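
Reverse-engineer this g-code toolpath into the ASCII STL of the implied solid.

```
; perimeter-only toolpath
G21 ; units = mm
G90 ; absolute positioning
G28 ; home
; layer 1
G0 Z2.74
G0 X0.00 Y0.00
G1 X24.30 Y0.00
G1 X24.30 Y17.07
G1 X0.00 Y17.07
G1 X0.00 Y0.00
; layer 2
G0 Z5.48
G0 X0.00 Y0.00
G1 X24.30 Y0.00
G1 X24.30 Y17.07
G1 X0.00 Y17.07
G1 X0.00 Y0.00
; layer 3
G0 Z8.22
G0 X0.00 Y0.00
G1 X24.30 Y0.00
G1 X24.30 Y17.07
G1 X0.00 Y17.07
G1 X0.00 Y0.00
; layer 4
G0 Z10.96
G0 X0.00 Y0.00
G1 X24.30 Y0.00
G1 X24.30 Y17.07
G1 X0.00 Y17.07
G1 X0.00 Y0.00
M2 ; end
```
solid part
  facet normal 0.0000 0.0000 -1.0000
    outer loop
      vertex 24.30 17.07 0.00
      vertex 24.30 0.00 0.00
      vertex 0.00 0.00 0.00
    endloop
  endfacet
  facet normal 0.0000 0.0000 -1.0000
    outer loop
      vertex 0.00 17.07 0.00
      vertex 24.30 17.07 0.00
      vertex 0.00 0.00 0.00
    endloop
  endfacet
  facet normal 0.0000 0.0000 1.0000
    outer loop
      vertex 0.00 0.00 10.96
      vertex 24.30 0.00 10.96
      vertex 24.30 17.07 10.96
    endloop
  endfacet
  facet normal 0.0000 0.0000 1.0000
    outer loop
      vertex 0.00 0.00 10.96
      vertex 24.30 17.07 10.96
      vertex 0.00 17.07 10.96
    endloop
  endfacet
  facet normal 0.0000 -1.0000 0.0000
    outer loop
      vertex 0.00 0.00 0.00
      vertex 24.30 0.00 0.00
      vertex 24.30 0.00 10.96
    endloop
  endfacet
  facet normal 0.0000 -1.0000 0.0000
    outer loop
      vertex 0.00 0.00 0.00
      vertex 24.30 0.00 10.96
      vertex 0.00 0.00 10.96
    endloop
  endfacet
  facet normal 0.0000 1.0000 0.0000
    outer loop
      vertex 24.30 17.07 10.96
      vertex 24.30 17.07 0.00
      vertex 0.00 17.07 0.00
    endloop
  endfacet
  facet normal 0.0000 1.0000 0.0000
    outer loop
      vertex 0.00 17.07 10.96
      vertex 24.30 17.07 10.96
      vertex 0.00 17.07 0.00
    endloop
  endfacet
  facet normal -1.0000 0.0000 0.0000
    outer loop
      vertex 0.00 17.07 10.96
      vertex 0.00 17.07 0.00
      vertex 0.00 0.00 0.00
    endloop
  endfacet
  facet normal -1.0000 0.0000 0.0000
    outer loop
      vertex 0.00 0.00 10.96
      vertex 0.00 17.07 10.96
      vertex 0.00 0.00 0.00
    endloop
  endfacet
  facet normal 1.0000 0.0000 0.0000
    outer loop
      vertex 24.30 0.00 0.00
      vertex 24.30 17.07 0.00
      vertex 24.30 17.07 10.96
    endloop
  endfacet
  facet normal 1.0000 0.0000 0.0000
    outer loop
      vertex 24.30 0.00 0.00
      vertex 24.30 17.07 10.96
      vertex 24.30 0.00 10.96
    endloop
  endfacet
endsolid part

The G0 Z moves step by Δz≈2.74 mm. Every layer's G1 loop is the same polygon, so the solid is a straight extrusion of it from z=0 to z≈11. Closing with flat bottom and top caps and triangulating gives 12 facets — a rectangular box, roughly 24.3 × 17.1 mm footprint and 11 mm tall.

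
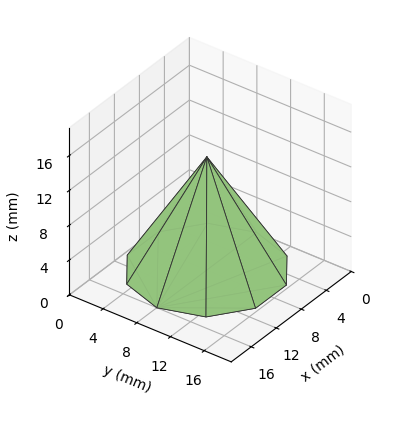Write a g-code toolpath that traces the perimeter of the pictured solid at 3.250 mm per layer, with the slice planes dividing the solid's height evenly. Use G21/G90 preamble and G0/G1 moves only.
Reading the render: the shape is a regular 10-sided pyramid, base circumscribed radius ≈ 8 mm, apex at z ≈ 13 mm (dimensions read to the nearest mm from the axis ticks). For the g-code, the solid's height is divided into equal slices at the stated Δz and each level perimeter traced with G1 moves after a G0 lift.

; perimeter-only toolpath
G21 ; units = mm
G90 ; absolute positioning
G28 ; home
; layer 1
G0 Z3.250
G0 X14.000 Y8.000
G1 X12.854 Y11.527
G1 X9.854 Y13.706
G1 X6.146 Y13.706
G1 X3.146 Y11.527
G1 X2.000 Y8.000
G1 X3.146 Y4.473
G1 X6.146 Y2.294
G1 X9.854 Y2.294
G1 X12.854 Y4.473
G1 X14.000 Y8.000
; layer 2
G0 Z6.500
G0 X12.000 Y8.000
G1 X11.236 Y10.351
G1 X9.236 Y11.804
G1 X6.764 Y11.804
G1 X4.764 Y10.351
G1 X4.000 Y8.000
G1 X4.764 Y5.649
G1 X6.764 Y4.196
G1 X9.236 Y4.196
G1 X11.236 Y5.649
G1 X12.000 Y8.000
; layer 3
G0 Z9.750
G0 X10.000 Y8.000
G1 X9.618 Y9.175
G1 X8.618 Y9.902
G1 X7.382 Y9.902
G1 X6.382 Y9.175
G1 X6.000 Y8.000
G1 X6.382 Y6.825
G1 X7.382 Y6.098
G1 X8.618 Y6.098
G1 X9.618 Y6.825
G1 X10.000 Y8.000
M2 ; end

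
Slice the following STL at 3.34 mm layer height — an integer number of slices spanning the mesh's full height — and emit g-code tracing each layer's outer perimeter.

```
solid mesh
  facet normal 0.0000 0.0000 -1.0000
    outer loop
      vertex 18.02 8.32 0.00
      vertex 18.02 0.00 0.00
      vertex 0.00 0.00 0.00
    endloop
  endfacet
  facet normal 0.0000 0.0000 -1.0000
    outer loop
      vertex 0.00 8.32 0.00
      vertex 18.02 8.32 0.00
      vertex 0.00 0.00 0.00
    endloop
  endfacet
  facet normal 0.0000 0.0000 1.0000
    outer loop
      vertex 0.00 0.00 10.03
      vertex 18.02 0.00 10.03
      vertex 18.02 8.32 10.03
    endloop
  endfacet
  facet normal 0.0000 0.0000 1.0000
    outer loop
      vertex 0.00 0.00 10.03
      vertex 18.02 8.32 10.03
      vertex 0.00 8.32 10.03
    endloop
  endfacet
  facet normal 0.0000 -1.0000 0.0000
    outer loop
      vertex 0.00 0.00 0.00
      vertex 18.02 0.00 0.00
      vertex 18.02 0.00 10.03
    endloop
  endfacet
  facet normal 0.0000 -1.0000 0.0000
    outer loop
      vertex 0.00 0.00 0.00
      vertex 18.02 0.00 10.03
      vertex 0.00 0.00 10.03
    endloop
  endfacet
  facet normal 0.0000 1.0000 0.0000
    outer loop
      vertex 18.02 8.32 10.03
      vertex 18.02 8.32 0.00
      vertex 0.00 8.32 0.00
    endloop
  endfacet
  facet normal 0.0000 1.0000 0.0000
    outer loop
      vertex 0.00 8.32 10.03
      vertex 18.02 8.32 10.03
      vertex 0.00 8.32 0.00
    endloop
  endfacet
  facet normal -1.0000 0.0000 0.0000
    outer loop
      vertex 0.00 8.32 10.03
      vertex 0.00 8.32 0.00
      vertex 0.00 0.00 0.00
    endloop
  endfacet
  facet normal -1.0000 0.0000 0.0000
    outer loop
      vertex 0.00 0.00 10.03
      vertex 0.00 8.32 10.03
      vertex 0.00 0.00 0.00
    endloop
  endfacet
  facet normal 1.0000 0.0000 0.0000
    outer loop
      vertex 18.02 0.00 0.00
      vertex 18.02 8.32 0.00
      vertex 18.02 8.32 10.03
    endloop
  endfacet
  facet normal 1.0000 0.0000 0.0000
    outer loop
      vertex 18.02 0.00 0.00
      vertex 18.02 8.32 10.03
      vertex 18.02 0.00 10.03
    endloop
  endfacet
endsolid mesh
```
; perimeter-only toolpath
G21 ; units = mm
G90 ; absolute positioning
G28 ; home
; layer 1
G0 Z3.34
G0 X0.00 Y0.00
G1 X18.02 Y0.00
G1 X18.02 Y8.32
G1 X0.00 Y8.32
G1 X0.00 Y0.00
; layer 2
G0 Z6.69
G0 X0.00 Y0.00
G1 X18.02 Y0.00
G1 X18.02 Y8.32
G1 X0.00 Y8.32
G1 X0.00 Y0.00
; layer 3
G0 Z10.03
G0 X0.00 Y0.00
G1 X18.02 Y0.00
G1 X18.02 Y8.32
G1 X0.00 Y8.32
G1 X0.00 Y0.00
M2 ; end

The solid is a rectangular box, roughly 18 × 8.32 mm footprint and 10 mm tall. Slicing at Δz = 3.34 mm — 3 equal slices spanning the solid's height, so layer i sits at z = i·h/3 — gives 3 non-empty perimeters. Each is a 4-segment closed polygon; G0 lifts to the layer z and rapids to the start vertex, then G1 traces the edges.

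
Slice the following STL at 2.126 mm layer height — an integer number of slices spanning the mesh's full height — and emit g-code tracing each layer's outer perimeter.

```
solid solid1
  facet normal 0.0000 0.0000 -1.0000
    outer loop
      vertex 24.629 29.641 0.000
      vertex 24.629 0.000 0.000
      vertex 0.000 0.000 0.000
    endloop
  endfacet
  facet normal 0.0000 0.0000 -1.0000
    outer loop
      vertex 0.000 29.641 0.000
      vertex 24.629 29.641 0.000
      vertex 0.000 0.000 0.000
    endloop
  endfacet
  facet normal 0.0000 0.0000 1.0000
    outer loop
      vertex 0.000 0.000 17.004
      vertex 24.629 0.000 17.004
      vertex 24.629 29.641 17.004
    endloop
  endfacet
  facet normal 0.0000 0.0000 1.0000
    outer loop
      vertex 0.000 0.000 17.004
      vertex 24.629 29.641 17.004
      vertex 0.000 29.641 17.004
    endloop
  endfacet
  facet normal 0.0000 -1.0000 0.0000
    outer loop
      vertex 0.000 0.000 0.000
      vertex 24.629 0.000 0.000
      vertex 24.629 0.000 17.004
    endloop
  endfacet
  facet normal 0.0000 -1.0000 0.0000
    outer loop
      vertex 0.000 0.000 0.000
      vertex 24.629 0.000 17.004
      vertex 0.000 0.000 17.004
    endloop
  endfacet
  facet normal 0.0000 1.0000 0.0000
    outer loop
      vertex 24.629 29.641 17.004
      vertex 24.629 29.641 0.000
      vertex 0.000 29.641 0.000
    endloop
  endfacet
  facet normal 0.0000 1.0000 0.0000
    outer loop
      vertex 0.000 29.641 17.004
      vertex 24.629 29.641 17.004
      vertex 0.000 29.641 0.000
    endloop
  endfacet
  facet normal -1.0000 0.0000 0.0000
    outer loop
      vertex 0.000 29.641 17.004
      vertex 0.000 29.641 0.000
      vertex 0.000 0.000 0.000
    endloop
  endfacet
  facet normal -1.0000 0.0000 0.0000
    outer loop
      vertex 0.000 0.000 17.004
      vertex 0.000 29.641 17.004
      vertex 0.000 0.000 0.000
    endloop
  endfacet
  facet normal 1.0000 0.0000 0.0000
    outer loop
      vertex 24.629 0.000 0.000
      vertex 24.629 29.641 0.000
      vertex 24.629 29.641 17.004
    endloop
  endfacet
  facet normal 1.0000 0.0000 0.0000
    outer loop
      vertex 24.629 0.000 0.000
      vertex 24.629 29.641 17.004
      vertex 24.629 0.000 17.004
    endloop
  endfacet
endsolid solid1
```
; perimeter-only toolpath
G21 ; units = mm
G90 ; absolute positioning
G28 ; home
; layer 1
G0 Z2.126
G0 X0.000 Y0.000
G1 X24.629 Y0.000
G1 X24.629 Y29.641
G1 X0.000 Y29.641
G1 X0.000 Y0.000
; layer 2
G0 Z4.251
G0 X0.000 Y0.000
G1 X24.629 Y0.000
G1 X24.629 Y29.641
G1 X0.000 Y29.641
G1 X0.000 Y0.000
; layer 3
G0 Z6.377
G0 X0.000 Y0.000
G1 X24.629 Y0.000
G1 X24.629 Y29.641
G1 X0.000 Y29.641
G1 X0.000 Y0.000
; layer 4
G0 Z8.502
G0 X0.000 Y0.000
G1 X24.629 Y0.000
G1 X24.629 Y29.641
G1 X0.000 Y29.641
G1 X0.000 Y0.000
; layer 5
G0 Z10.628
G0 X0.000 Y0.000
G1 X24.629 Y0.000
G1 X24.629 Y29.641
G1 X0.000 Y29.641
G1 X0.000 Y0.000
; layer 6
G0 Z12.753
G0 X0.000 Y0.000
G1 X24.629 Y0.000
G1 X24.629 Y29.641
G1 X0.000 Y29.641
G1 X0.000 Y0.000
; layer 7
G0 Z14.879
G0 X0.000 Y0.000
G1 X24.629 Y0.000
G1 X24.629 Y29.641
G1 X0.000 Y29.641
G1 X0.000 Y0.000
; layer 8
G0 Z17.004
G0 X0.000 Y0.000
G1 X24.629 Y0.000
G1 X24.629 Y29.641
G1 X0.000 Y29.641
G1 X0.000 Y0.000
M2 ; end

The solid is a rectangular box, roughly 24.6 × 29.6 mm footprint and 17 mm tall. Slicing at Δz = 2.126 mm — 8 equal slices spanning the solid's height, so layer i sits at z = i·h/8 — gives 8 non-empty perimeters. Each is a 4-segment closed polygon; G0 lifts to the layer z and rapids to the start vertex, then G1 traces the edges.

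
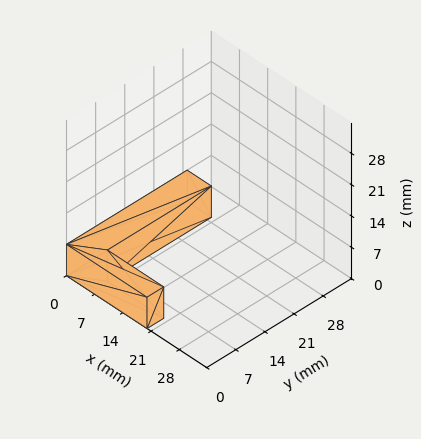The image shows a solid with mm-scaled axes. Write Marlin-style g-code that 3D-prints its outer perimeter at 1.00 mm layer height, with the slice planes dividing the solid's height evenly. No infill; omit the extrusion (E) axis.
Reading the render: the shape is an L-shaped prism: outer 20 × 29 mm, arm thicknesses ≈ 4 mm (horizontal) and 6 mm (vertical), extruded 7 mm in z (dimensions read to the nearest mm from the axis ticks). For the g-code, the solid's height is divided into equal slices at the stated Δz and each level perimeter traced with G1 moves after a G0 lift.

; perimeter-only toolpath
G21 ; units = mm
G90 ; absolute positioning
G28 ; home
; layer 1
G0 Z1.00
G0 X0.00 Y0.00
G1 X20.00 Y0.00
G1 X20.00 Y4.00
G1 X6.00 Y4.00
G1 X6.00 Y29.00
G1 X0.00 Y29.00
G1 X0.00 Y0.00
; layer 2
G0 Z2.00
G0 X0.00 Y0.00
G1 X20.00 Y0.00
G1 X20.00 Y4.00
G1 X6.00 Y4.00
G1 X6.00 Y29.00
G1 X0.00 Y29.00
G1 X0.00 Y0.00
; layer 3
G0 Z3.00
G0 X0.00 Y0.00
G1 X20.00 Y0.00
G1 X20.00 Y4.00
G1 X6.00 Y4.00
G1 X6.00 Y29.00
G1 X0.00 Y29.00
G1 X0.00 Y0.00
; layer 4
G0 Z4.00
G0 X0.00 Y0.00
G1 X20.00 Y0.00
G1 X20.00 Y4.00
G1 X6.00 Y4.00
G1 X6.00 Y29.00
G1 X0.00 Y29.00
G1 X0.00 Y0.00
; layer 5
G0 Z5.00
G0 X0.00 Y0.00
G1 X20.00 Y0.00
G1 X20.00 Y4.00
G1 X6.00 Y4.00
G1 X6.00 Y29.00
G1 X0.00 Y29.00
G1 X0.00 Y0.00
; layer 6
G0 Z6.00
G0 X0.00 Y0.00
G1 X20.00 Y0.00
G1 X20.00 Y4.00
G1 X6.00 Y4.00
G1 X6.00 Y29.00
G1 X0.00 Y29.00
G1 X0.00 Y0.00
; layer 7
G0 Z7.00
G0 X0.00 Y0.00
G1 X20.00 Y0.00
G1 X20.00 Y4.00
G1 X6.00 Y4.00
G1 X6.00 Y29.00
G1 X0.00 Y29.00
G1 X0.00 Y0.00
M2 ; end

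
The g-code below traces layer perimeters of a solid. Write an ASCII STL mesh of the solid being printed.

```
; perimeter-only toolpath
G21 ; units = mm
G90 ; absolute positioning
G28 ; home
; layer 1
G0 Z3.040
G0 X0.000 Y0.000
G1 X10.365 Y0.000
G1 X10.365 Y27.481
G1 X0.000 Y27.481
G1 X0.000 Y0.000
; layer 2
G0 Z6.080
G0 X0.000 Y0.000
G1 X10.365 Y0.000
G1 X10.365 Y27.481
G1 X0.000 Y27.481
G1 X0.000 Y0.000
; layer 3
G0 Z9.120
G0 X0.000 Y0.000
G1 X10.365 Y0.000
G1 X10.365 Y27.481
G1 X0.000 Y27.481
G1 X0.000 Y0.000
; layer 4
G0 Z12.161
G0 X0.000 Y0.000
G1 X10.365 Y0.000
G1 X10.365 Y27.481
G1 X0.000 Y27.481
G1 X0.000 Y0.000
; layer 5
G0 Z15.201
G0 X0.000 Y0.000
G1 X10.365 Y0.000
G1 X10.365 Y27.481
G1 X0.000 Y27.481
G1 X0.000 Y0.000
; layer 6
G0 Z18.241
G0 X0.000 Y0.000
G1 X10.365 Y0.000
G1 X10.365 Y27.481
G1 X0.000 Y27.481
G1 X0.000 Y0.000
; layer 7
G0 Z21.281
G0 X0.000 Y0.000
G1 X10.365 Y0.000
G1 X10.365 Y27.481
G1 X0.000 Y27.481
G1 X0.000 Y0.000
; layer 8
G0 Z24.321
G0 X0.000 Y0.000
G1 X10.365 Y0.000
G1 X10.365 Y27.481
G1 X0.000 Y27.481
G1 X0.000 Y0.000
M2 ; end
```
solid part
  facet normal 0.0000 0.0000 -1.0000
    outer loop
      vertex 10.365 27.481 0.000
      vertex 10.365 0.000 0.000
      vertex 0.000 0.000 0.000
    endloop
  endfacet
  facet normal 0.0000 0.0000 -1.0000
    outer loop
      vertex 0.000 27.481 0.000
      vertex 10.365 27.481 0.000
      vertex 0.000 0.000 0.000
    endloop
  endfacet
  facet normal 0.0000 0.0000 1.0000
    outer loop
      vertex 0.000 0.000 24.321
      vertex 10.365 0.000 24.321
      vertex 10.365 27.481 24.321
    endloop
  endfacet
  facet normal 0.0000 0.0000 1.0000
    outer loop
      vertex 0.000 0.000 24.321
      vertex 10.365 27.481 24.321
      vertex 0.000 27.481 24.321
    endloop
  endfacet
  facet normal 0.0000 -1.0000 0.0000
    outer loop
      vertex 0.000 0.000 0.000
      vertex 10.365 0.000 0.000
      vertex 10.365 0.000 24.321
    endloop
  endfacet
  facet normal 0.0000 -1.0000 0.0000
    outer loop
      vertex 0.000 0.000 0.000
      vertex 10.365 0.000 24.321
      vertex 0.000 0.000 24.321
    endloop
  endfacet
  facet normal 0.0000 1.0000 0.0000
    outer loop
      vertex 10.365 27.481 24.321
      vertex 10.365 27.481 0.000
      vertex 0.000 27.481 0.000
    endloop
  endfacet
  facet normal 0.0000 1.0000 0.0000
    outer loop
      vertex 0.000 27.481 24.321
      vertex 10.365 27.481 24.321
      vertex 0.000 27.481 0.000
    endloop
  endfacet
  facet normal -1.0000 0.0000 0.0000
    outer loop
      vertex 0.000 27.481 24.321
      vertex 0.000 27.481 0.000
      vertex 0.000 0.000 0.000
    endloop
  endfacet
  facet normal -1.0000 0.0000 0.0000
    outer loop
      vertex 0.000 0.000 24.321
      vertex 0.000 27.481 24.321
      vertex 0.000 0.000 0.000
    endloop
  endfacet
  facet normal 1.0000 0.0000 0.0000
    outer loop
      vertex 10.365 0.000 0.000
      vertex 10.365 27.481 0.000
      vertex 10.365 27.481 24.321
    endloop
  endfacet
  facet normal 1.0000 0.0000 0.0000
    outer loop
      vertex 10.365 0.000 0.000
      vertex 10.365 27.481 24.321
      vertex 10.365 0.000 24.321
    endloop
  endfacet
endsolid part

The G0 Z moves step by Δz≈3.040 mm. Every layer's G1 loop is the same polygon, so the solid is a straight extrusion of it from z=0 to z≈24.3. Closing with flat bottom and top caps and triangulating gives 12 facets — a rectangular box, roughly 10.4 × 27.5 mm footprint and 24.3 mm tall.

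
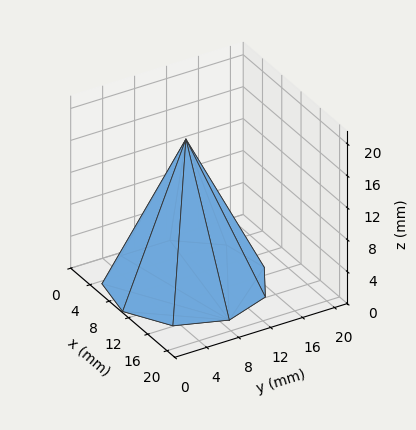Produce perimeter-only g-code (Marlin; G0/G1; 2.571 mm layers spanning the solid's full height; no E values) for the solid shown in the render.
Reading the render: the shape is a regular 9-sided pyramid, base circumscribed radius ≈ 9 mm, apex at z ≈ 18 mm (dimensions read to the nearest mm from the axis ticks). For the g-code, the solid's height is divided into equal slices at the stated Δz and each level perimeter traced with G1 moves after a G0 lift.

; perimeter-only toolpath
G21 ; units = mm
G90 ; absolute positioning
G28 ; home
; layer 1
G0 Z2.571
G0 X16.714 Y9.000
G1 X14.909 Y13.959
G1 X10.340 Y16.597
G1 X5.143 Y15.681
G1 X1.751 Y11.638
G1 X1.751 Y6.362
G1 X5.143 Y2.319
G1 X10.340 Y1.403
G1 X14.909 Y4.041
G1 X16.714 Y9.000
; layer 2
G0 Z5.143
G0 X15.429 Y9.000
G1 X13.924 Y13.132
G1 X10.116 Y15.331
G1 X5.786 Y14.567
G1 X2.959 Y11.199
G1 X2.959 Y6.801
G1 X5.786 Y3.433
G1 X10.116 Y2.669
G1 X13.924 Y4.868
G1 X15.429 Y9.000
; layer 3
G0 Z7.714
G0 X14.143 Y9.000
G1 X12.939 Y12.306
G1 X9.893 Y14.065
G1 X6.429 Y13.454
G1 X4.167 Y10.759
G1 X4.167 Y7.241
G1 X6.429 Y4.546
G1 X9.893 Y3.935
G1 X12.939 Y5.694
G1 X14.143 Y9.000
; layer 4
G0 Z10.286
G0 X12.857 Y9.000
G1 X11.955 Y11.479
G1 X9.670 Y12.798
G1 X7.071 Y12.340
G1 X5.376 Y10.319
G1 X5.376 Y7.681
G1 X7.071 Y5.660
G1 X9.670 Y5.202
G1 X11.955 Y6.521
G1 X12.857 Y9.000
; layer 5
G0 Z12.857
G0 X11.571 Y9.000
G1 X10.970 Y10.653
G1 X9.447 Y11.532
G1 X7.714 Y11.227
G1 X6.584 Y9.879
G1 X6.584 Y8.121
G1 X7.714 Y6.773
G1 X9.447 Y6.468
G1 X10.970 Y7.347
G1 X11.571 Y9.000
; layer 6
G0 Z15.429
G0 X10.286 Y9.000
G1 X9.985 Y9.826
G1 X9.223 Y10.266
G1 X8.357 Y10.113
G1 X7.792 Y9.440
G1 X7.792 Y8.560
G1 X8.357 Y7.887
G1 X9.223 Y7.734
G1 X9.985 Y8.174
G1 X10.286 Y9.000
M2 ; end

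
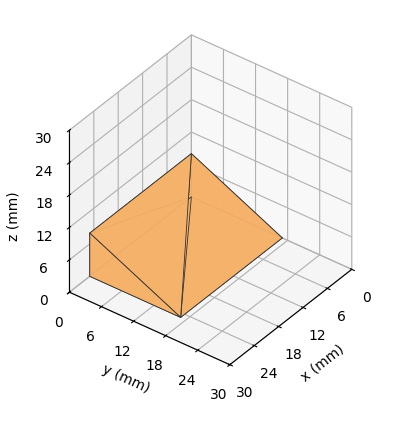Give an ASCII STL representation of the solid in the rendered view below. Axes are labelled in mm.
Reading the render: the shape is a wedge (ramp): 25 × 17 mm base, rising to 8 mm along the y=0 edge and sloping linearly to z=0 at y=17 (dimensions read to the nearest mm from the axis ticks). For the STL, each face is triangulated and given an outward normal.

solid part
  facet normal 0.0000 0.0000 -1.0000
    outer loop
      vertex 25.00 17.00 0.00
      vertex 25.00 0.00 0.00
      vertex 0.00 0.00 0.00
    endloop
  endfacet
  facet normal 0.0000 0.0000 -1.0000
    outer loop
      vertex 0.00 17.00 0.00
      vertex 25.00 17.00 0.00
      vertex 0.00 0.00 0.00
    endloop
  endfacet
  facet normal 0.0000 -1.0000 0.0000
    outer loop
      vertex 0.00 0.00 0.00
      vertex 25.00 0.00 0.00
      vertex 25.00 0.00 8.00
    endloop
  endfacet
  facet normal 0.0000 -1.0000 0.0000
    outer loop
      vertex 0.00 0.00 0.00
      vertex 25.00 0.00 8.00
      vertex 0.00 0.00 8.00
    endloop
  endfacet
  facet normal 0.0000 0.4258 0.9048
    outer loop
      vertex 0.00 0.00 8.00
      vertex 25.00 0.00 8.00
      vertex 25.00 17.00 0.00
    endloop
  endfacet
  facet normal 0.0000 0.4258 0.9048
    outer loop
      vertex 0.00 0.00 8.00
      vertex 25.00 17.00 0.00
      vertex 0.00 17.00 0.00
    endloop
  endfacet
  facet normal -1.0000 0.0000 0.0000
    outer loop
      vertex 0.00 0.00 8.00
      vertex 0.00 17.00 0.00
      vertex 0.00 0.00 0.00
    endloop
  endfacet
  facet normal 1.0000 0.0000 0.0000
    outer loop
      vertex 25.00 0.00 0.00
      vertex 25.00 17.00 0.00
      vertex 25.00 0.00 8.00
    endloop
  endfacet
endsolid part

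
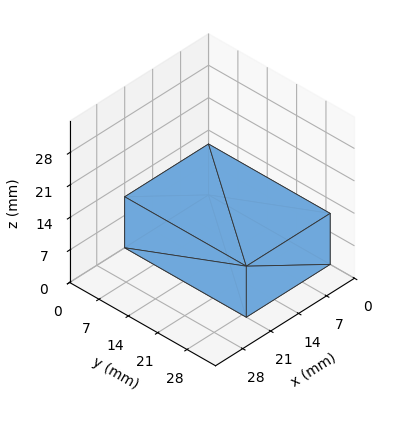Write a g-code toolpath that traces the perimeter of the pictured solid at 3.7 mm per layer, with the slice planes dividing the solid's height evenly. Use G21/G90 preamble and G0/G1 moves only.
Reading the render: the shape is a rectangular box, roughly 21 × 29 mm footprint and 11 mm tall (dimensions read to the nearest mm from the axis ticks). For the g-code, the solid's height is divided into equal slices at the stated Δz and each level perimeter traced with G1 moves after a G0 lift.

; perimeter-only toolpath
G21 ; units = mm
G90 ; absolute positioning
G28 ; home
; layer 1
G0 Z3.7
G0 X0.0 Y0.0
G1 X21.0 Y0.0
G1 X21.0 Y29.0
G1 X0.0 Y29.0
G1 X0.0 Y0.0
; layer 2
G0 Z7.3
G0 X0.0 Y0.0
G1 X21.0 Y0.0
G1 X21.0 Y29.0
G1 X0.0 Y29.0
G1 X0.0 Y0.0
; layer 3
G0 Z11.0
G0 X0.0 Y0.0
G1 X21.0 Y0.0
G1 X21.0 Y29.0
G1 X0.0 Y29.0
G1 X0.0 Y0.0
M2 ; end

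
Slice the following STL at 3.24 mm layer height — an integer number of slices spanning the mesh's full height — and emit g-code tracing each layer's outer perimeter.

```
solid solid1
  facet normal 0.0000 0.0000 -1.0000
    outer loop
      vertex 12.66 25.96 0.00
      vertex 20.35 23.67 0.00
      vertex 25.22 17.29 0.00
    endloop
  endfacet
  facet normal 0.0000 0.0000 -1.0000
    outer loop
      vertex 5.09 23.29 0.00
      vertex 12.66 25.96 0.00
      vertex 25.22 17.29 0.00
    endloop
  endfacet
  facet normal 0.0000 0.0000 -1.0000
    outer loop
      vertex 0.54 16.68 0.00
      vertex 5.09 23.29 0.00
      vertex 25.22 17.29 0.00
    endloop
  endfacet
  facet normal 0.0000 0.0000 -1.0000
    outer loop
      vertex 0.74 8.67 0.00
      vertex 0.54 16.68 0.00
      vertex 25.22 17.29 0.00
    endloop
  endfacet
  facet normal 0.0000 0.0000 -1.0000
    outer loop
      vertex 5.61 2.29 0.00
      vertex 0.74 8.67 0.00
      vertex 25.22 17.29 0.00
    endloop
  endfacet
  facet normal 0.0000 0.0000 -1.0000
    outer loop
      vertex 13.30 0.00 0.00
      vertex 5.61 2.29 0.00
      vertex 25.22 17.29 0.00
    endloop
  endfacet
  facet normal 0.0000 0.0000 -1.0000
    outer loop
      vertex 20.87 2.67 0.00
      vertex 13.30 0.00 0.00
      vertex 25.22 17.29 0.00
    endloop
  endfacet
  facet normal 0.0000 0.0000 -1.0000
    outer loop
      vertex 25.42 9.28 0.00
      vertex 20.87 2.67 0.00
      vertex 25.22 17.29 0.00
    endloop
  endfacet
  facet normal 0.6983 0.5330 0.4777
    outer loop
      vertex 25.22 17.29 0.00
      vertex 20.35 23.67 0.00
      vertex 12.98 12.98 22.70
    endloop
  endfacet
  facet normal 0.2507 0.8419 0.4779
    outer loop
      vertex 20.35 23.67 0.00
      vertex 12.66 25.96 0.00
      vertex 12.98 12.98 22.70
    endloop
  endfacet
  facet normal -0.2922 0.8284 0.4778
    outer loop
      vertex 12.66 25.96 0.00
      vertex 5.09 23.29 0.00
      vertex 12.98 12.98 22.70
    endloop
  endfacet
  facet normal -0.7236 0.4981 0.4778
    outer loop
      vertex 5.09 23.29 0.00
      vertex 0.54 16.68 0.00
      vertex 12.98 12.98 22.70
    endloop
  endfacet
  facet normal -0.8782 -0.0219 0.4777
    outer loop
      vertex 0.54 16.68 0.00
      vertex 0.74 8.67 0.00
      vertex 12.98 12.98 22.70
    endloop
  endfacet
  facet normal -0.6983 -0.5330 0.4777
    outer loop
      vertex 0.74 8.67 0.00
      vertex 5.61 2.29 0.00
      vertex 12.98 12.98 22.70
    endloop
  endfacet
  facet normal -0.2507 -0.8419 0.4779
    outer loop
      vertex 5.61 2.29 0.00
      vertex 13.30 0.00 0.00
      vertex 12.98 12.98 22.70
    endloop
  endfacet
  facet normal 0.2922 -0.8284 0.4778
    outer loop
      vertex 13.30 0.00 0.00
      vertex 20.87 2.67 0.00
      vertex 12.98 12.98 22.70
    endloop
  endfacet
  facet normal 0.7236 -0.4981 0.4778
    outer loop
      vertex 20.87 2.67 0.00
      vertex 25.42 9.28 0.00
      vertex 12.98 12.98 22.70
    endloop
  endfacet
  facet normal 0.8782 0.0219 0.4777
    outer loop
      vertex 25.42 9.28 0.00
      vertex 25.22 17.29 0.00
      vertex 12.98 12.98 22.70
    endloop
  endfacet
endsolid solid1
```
; perimeter-only toolpath
G21 ; units = mm
G90 ; absolute positioning
G28 ; home
; layer 1
G0 Z3.24
G0 X23.47 Y16.67
G1 X19.30 Y22.14
G1 X12.71 Y24.11
G1 X6.22 Y21.82
G1 X2.32 Y16.15
G1 X2.49 Y9.29
G1 X6.66 Y3.82
G1 X13.25 Y1.85
G1 X19.74 Y4.14
G1 X23.64 Y9.81
G1 X23.47 Y16.67
; layer 2
G0 Z6.49
G0 X21.72 Y16.06
G1 X18.24 Y20.62
G1 X12.75 Y22.25
G1 X7.34 Y20.34
G1 X4.09 Y15.62
G1 X4.24 Y9.90
G1 X7.72 Y5.34
G1 X13.21 Y3.71
G1 X18.62 Y5.62
G1 X21.87 Y10.34
G1 X21.72 Y16.06
; layer 3
G0 Z9.73
G0 X19.97 Y15.44
G1 X17.19 Y19.09
G1 X12.80 Y20.40
G1 X8.47 Y18.87
G1 X5.87 Y15.09
G1 X5.99 Y10.52
G1 X8.77 Y6.87
G1 X13.16 Y5.56
G1 X17.49 Y7.09
G1 X20.09 Y10.87
G1 X19.97 Y15.44
; layer 4
G0 Z12.97
G0 X18.23 Y14.83
G1 X16.14 Y17.56
G1 X12.84 Y18.54
G1 X9.60 Y17.40
G1 X7.65 Y14.57
G1 X7.73 Y11.13
G1 X9.82 Y8.40
G1 X13.12 Y7.42
G1 X16.36 Y8.56
G1 X18.31 Y11.39
G1 X18.23 Y14.83
; layer 5
G0 Z16.21
G0 X16.48 Y14.21
G1 X15.09 Y16.03
G1 X12.89 Y16.69
G1 X10.73 Y15.93
G1 X9.43 Y14.04
G1 X9.48 Y11.75
G1 X10.87 Y9.93
G1 X13.07 Y9.27
G1 X15.23 Y10.03
G1 X16.53 Y11.92
G1 X16.48 Y14.21
; layer 6
G0 Z19.46
G0 X14.73 Y13.60
G1 X14.03 Y14.51
G1 X12.93 Y14.83
G1 X11.85 Y14.45
G1 X11.20 Y13.51
G1 X11.23 Y12.36
G1 X11.93 Y11.45
G1 X13.03 Y11.13
G1 X14.11 Y11.51
G1 X14.76 Y12.45
G1 X14.73 Y13.60
M2 ; end

The solid is a regular 10-sided pyramid, base circumscribed radius ≈ 13 mm, apex at z ≈ 22.7 mm. Slicing at Δz = 3.24 mm — 7 equal slices spanning the solid's height, so layer i sits at z = i·h/7 — gives 6 non-empty perimeters. Each is a 10-segment closed polygon; G0 lifts to the layer z and rapids to the start vertex, then G1 traces the edges. The cross-section shrinks linearly with z (the slice at the apex is degenerate and omitted).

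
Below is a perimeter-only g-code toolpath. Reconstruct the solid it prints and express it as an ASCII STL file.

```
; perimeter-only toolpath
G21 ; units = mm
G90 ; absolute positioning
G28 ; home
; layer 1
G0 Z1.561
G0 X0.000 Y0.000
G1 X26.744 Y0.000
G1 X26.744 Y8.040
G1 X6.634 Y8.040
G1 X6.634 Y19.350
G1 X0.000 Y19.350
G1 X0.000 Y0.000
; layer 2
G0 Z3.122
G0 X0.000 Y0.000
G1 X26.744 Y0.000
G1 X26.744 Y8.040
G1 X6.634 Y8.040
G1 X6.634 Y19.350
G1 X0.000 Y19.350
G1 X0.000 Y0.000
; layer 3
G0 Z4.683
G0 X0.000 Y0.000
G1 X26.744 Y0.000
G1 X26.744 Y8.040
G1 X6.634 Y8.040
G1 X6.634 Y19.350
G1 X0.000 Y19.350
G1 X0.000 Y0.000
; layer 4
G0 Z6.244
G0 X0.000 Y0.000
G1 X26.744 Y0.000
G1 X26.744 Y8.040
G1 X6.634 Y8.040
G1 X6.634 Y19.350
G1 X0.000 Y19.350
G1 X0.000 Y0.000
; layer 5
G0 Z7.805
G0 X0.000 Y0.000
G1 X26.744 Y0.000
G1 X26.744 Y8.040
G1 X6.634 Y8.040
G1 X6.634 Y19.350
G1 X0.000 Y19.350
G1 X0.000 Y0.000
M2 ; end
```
solid part
  facet normal 0.0000 0.0000 -1.0000
    outer loop
      vertex 26.744 8.040 0.000
      vertex 26.744 0.000 0.000
      vertex 0.000 0.000 0.000
    endloop
  endfacet
  facet normal 0.0000 0.0000 -1.0000
    outer loop
      vertex 6.634 8.040 0.000
      vertex 26.744 8.040 0.000
      vertex 0.000 0.000 0.000
    endloop
  endfacet
  facet normal 0.0000 0.0000 -1.0000
    outer loop
      vertex 6.634 19.350 0.000
      vertex 6.634 8.040 0.000
      vertex 0.000 0.000 0.000
    endloop
  endfacet
  facet normal 0.0000 0.0000 -1.0000
    outer loop
      vertex 0.000 19.350 0.000
      vertex 6.634 19.350 0.000
      vertex 0.000 0.000 0.000
    endloop
  endfacet
  facet normal 0.0000 0.0000 1.0000
    outer loop
      vertex 0.000 0.000 7.805
      vertex 26.744 0.000 7.805
      vertex 26.744 8.040 7.805
    endloop
  endfacet
  facet normal 0.0000 0.0000 1.0000
    outer loop
      vertex 0.000 0.000 7.805
      vertex 26.744 8.040 7.805
      vertex 6.634 8.040 7.805
    endloop
  endfacet
  facet normal 0.0000 0.0000 1.0000
    outer loop
      vertex 0.000 0.000 7.805
      vertex 6.634 8.040 7.805
      vertex 6.634 19.350 7.805
    endloop
  endfacet
  facet normal 0.0000 0.0000 1.0000
    outer loop
      vertex 0.000 0.000 7.805
      vertex 6.634 19.350 7.805
      vertex 0.000 19.350 7.805
    endloop
  endfacet
  facet normal 0.0000 -1.0000 0.0000
    outer loop
      vertex 0.000 0.000 0.000
      vertex 26.744 0.000 0.000
      vertex 26.744 0.000 7.805
    endloop
  endfacet
  facet normal 0.0000 -1.0000 0.0000
    outer loop
      vertex 0.000 0.000 0.000
      vertex 26.744 0.000 7.805
      vertex 0.000 0.000 7.805
    endloop
  endfacet
  facet normal 1.0000 0.0000 0.0000
    outer loop
      vertex 26.744 0.000 0.000
      vertex 26.744 8.040 0.000
      vertex 26.744 8.040 7.805
    endloop
  endfacet
  facet normal 1.0000 0.0000 0.0000
    outer loop
      vertex 26.744 0.000 0.000
      vertex 26.744 8.040 7.805
      vertex 26.744 0.000 7.805
    endloop
  endfacet
  facet normal 0.0000 1.0000 0.0000
    outer loop
      vertex 26.744 8.040 0.000
      vertex 6.634 8.040 0.000
      vertex 6.634 8.040 7.805
    endloop
  endfacet
  facet normal 0.0000 1.0000 0.0000
    outer loop
      vertex 26.744 8.040 0.000
      vertex 6.634 8.040 7.805
      vertex 26.744 8.040 7.805
    endloop
  endfacet
  facet normal 1.0000 0.0000 0.0000
    outer loop
      vertex 6.634 8.040 0.000
      vertex 6.634 19.350 0.000
      vertex 6.634 19.350 7.805
    endloop
  endfacet
  facet normal 1.0000 0.0000 0.0000
    outer loop
      vertex 6.634 8.040 0.000
      vertex 6.634 19.350 7.805
      vertex 6.634 8.040 7.805
    endloop
  endfacet
  facet normal 0.0000 1.0000 0.0000
    outer loop
      vertex 6.634 19.350 0.000
      vertex 0.000 19.350 0.000
      vertex 0.000 19.350 7.805
    endloop
  endfacet
  facet normal 0.0000 1.0000 0.0000
    outer loop
      vertex 6.634 19.350 0.000
      vertex 0.000 19.350 7.805
      vertex 6.634 19.350 7.805
    endloop
  endfacet
  facet normal -1.0000 0.0000 0.0000
    outer loop
      vertex 0.000 19.350 0.000
      vertex 0.000 0.000 0.000
      vertex 0.000 0.000 7.805
    endloop
  endfacet
  facet normal -1.0000 0.0000 0.0000
    outer loop
      vertex 0.000 19.350 0.000
      vertex 0.000 0.000 7.805
      vertex 0.000 19.350 7.805
    endloop
  endfacet
endsolid part

The G0 Z moves step by Δz≈1.561 mm. Every layer's G1 loop is the same polygon, so the solid is a straight extrusion of it from z=0 to z≈7.8. Closing with flat bottom and top caps and triangulating gives 20 facets — an L-shaped prism: outer 26.7 × 19.4 mm, arm thicknesses ≈ 8.04 mm (horizontal) and 6.63 mm (vertical), extruded 7.8 mm in z.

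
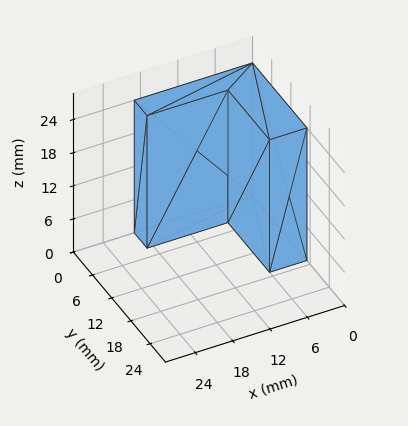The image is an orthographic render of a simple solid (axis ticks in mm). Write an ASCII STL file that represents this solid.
Reading the render: the shape is an L-shaped prism: outer 19 × 17 mm, arm thicknesses ≈ 4 mm (horizontal) and 6 mm (vertical), extruded 24 mm in z (dimensions read to the nearest mm from the axis ticks). For the STL, each face is triangulated and given an outward normal.

solid part
  facet normal 0.0000 0.0000 -1.0000
    outer loop
      vertex 19.0 4.0 0.0
      vertex 19.0 0.0 0.0
      vertex 0.0 0.0 0.0
    endloop
  endfacet
  facet normal 0.0000 0.0000 -1.0000
    outer loop
      vertex 6.0 4.0 0.0
      vertex 19.0 4.0 0.0
      vertex 0.0 0.0 0.0
    endloop
  endfacet
  facet normal 0.0000 0.0000 -1.0000
    outer loop
      vertex 6.0 17.0 0.0
      vertex 6.0 4.0 0.0
      vertex 0.0 0.0 0.0
    endloop
  endfacet
  facet normal 0.0000 0.0000 -1.0000
    outer loop
      vertex 0.0 17.0 0.0
      vertex 6.0 17.0 0.0
      vertex 0.0 0.0 0.0
    endloop
  endfacet
  facet normal 0.0000 0.0000 1.0000
    outer loop
      vertex 0.0 0.0 24.0
      vertex 19.0 0.0 24.0
      vertex 19.0 4.0 24.0
    endloop
  endfacet
  facet normal 0.0000 0.0000 1.0000
    outer loop
      vertex 0.0 0.0 24.0
      vertex 19.0 4.0 24.0
      vertex 6.0 4.0 24.0
    endloop
  endfacet
  facet normal 0.0000 0.0000 1.0000
    outer loop
      vertex 0.0 0.0 24.0
      vertex 6.0 4.0 24.0
      vertex 6.0 17.0 24.0
    endloop
  endfacet
  facet normal 0.0000 0.0000 1.0000
    outer loop
      vertex 0.0 0.0 24.0
      vertex 6.0 17.0 24.0
      vertex 0.0 17.0 24.0
    endloop
  endfacet
  facet normal 0.0000 -1.0000 0.0000
    outer loop
      vertex 0.0 0.0 0.0
      vertex 19.0 0.0 0.0
      vertex 19.0 0.0 24.0
    endloop
  endfacet
  facet normal 0.0000 -1.0000 0.0000
    outer loop
      vertex 0.0 0.0 0.0
      vertex 19.0 0.0 24.0
      vertex 0.0 0.0 24.0
    endloop
  endfacet
  facet normal 1.0000 0.0000 0.0000
    outer loop
      vertex 19.0 0.0 0.0
      vertex 19.0 4.0 0.0
      vertex 19.0 4.0 24.0
    endloop
  endfacet
  facet normal 1.0000 0.0000 0.0000
    outer loop
      vertex 19.0 0.0 0.0
      vertex 19.0 4.0 24.0
      vertex 19.0 0.0 24.0
    endloop
  endfacet
  facet normal 0.0000 1.0000 0.0000
    outer loop
      vertex 19.0 4.0 0.0
      vertex 6.0 4.0 0.0
      vertex 6.0 4.0 24.0
    endloop
  endfacet
  facet normal 0.0000 1.0000 0.0000
    outer loop
      vertex 19.0 4.0 0.0
      vertex 6.0 4.0 24.0
      vertex 19.0 4.0 24.0
    endloop
  endfacet
  facet normal 1.0000 0.0000 0.0000
    outer loop
      vertex 6.0 4.0 0.0
      vertex 6.0 17.0 0.0
      vertex 6.0 17.0 24.0
    endloop
  endfacet
  facet normal 1.0000 0.0000 0.0000
    outer loop
      vertex 6.0 4.0 0.0
      vertex 6.0 17.0 24.0
      vertex 6.0 4.0 24.0
    endloop
  endfacet
  facet normal 0.0000 1.0000 0.0000
    outer loop
      vertex 6.0 17.0 0.0
      vertex 0.0 17.0 0.0
      vertex 0.0 17.0 24.0
    endloop
  endfacet
  facet normal 0.0000 1.0000 0.0000
    outer loop
      vertex 6.0 17.0 0.0
      vertex 0.0 17.0 24.0
      vertex 6.0 17.0 24.0
    endloop
  endfacet
  facet normal -1.0000 0.0000 0.0000
    outer loop
      vertex 0.0 17.0 0.0
      vertex 0.0 0.0 0.0
      vertex 0.0 0.0 24.0
    endloop
  endfacet
  facet normal -1.0000 0.0000 0.0000
    outer loop
      vertex 0.0 17.0 0.0
      vertex 0.0 0.0 24.0
      vertex 0.0 17.0 24.0
    endloop
  endfacet
endsolid part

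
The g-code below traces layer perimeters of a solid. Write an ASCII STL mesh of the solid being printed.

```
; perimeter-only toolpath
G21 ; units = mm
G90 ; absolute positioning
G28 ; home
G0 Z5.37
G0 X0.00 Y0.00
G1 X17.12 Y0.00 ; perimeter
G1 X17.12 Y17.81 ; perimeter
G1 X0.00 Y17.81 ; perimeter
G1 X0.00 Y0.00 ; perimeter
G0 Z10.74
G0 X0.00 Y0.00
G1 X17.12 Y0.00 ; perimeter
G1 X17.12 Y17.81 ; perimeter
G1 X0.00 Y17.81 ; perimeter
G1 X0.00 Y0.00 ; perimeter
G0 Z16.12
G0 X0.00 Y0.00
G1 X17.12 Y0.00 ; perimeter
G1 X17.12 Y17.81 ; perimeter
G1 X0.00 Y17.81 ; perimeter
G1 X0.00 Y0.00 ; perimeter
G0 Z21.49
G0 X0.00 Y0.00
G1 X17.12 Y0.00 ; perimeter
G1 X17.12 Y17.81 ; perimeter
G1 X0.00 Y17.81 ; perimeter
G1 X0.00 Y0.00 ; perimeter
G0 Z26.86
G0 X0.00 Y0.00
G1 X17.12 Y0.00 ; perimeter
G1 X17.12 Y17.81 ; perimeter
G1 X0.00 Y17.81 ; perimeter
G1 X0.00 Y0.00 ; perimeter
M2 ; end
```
solid part
  facet normal 0.0000 0.0000 -1.0000
    outer loop
      vertex 17.12 17.81 0.00
      vertex 17.12 0.00 0.00
      vertex 0.00 0.00 0.00
    endloop
  endfacet
  facet normal 0.0000 0.0000 -1.0000
    outer loop
      vertex 0.00 17.81 0.00
      vertex 17.12 17.81 0.00
      vertex 0.00 0.00 0.00
    endloop
  endfacet
  facet normal 0.0000 0.0000 1.0000
    outer loop
      vertex 0.00 0.00 26.86
      vertex 17.12 0.00 26.86
      vertex 17.12 17.81 26.86
    endloop
  endfacet
  facet normal 0.0000 0.0000 1.0000
    outer loop
      vertex 0.00 0.00 26.86
      vertex 17.12 17.81 26.86
      vertex 0.00 17.81 26.86
    endloop
  endfacet
  facet normal 0.0000 -1.0000 0.0000
    outer loop
      vertex 0.00 0.00 0.00
      vertex 17.12 0.00 0.00
      vertex 17.12 0.00 26.86
    endloop
  endfacet
  facet normal 0.0000 -1.0000 0.0000
    outer loop
      vertex 0.00 0.00 0.00
      vertex 17.12 0.00 26.86
      vertex 0.00 0.00 26.86
    endloop
  endfacet
  facet normal 0.0000 1.0000 0.0000
    outer loop
      vertex 17.12 17.81 26.86
      vertex 17.12 17.81 0.00
      vertex 0.00 17.81 0.00
    endloop
  endfacet
  facet normal 0.0000 1.0000 0.0000
    outer loop
      vertex 0.00 17.81 26.86
      vertex 17.12 17.81 26.86
      vertex 0.00 17.81 0.00
    endloop
  endfacet
  facet normal -1.0000 0.0000 0.0000
    outer loop
      vertex 0.00 17.81 26.86
      vertex 0.00 17.81 0.00
      vertex 0.00 0.00 0.00
    endloop
  endfacet
  facet normal -1.0000 0.0000 0.0000
    outer loop
      vertex 0.00 0.00 26.86
      vertex 0.00 17.81 26.86
      vertex 0.00 0.00 0.00
    endloop
  endfacet
  facet normal 1.0000 0.0000 0.0000
    outer loop
      vertex 17.12 0.00 0.00
      vertex 17.12 17.81 0.00
      vertex 17.12 17.81 26.86
    endloop
  endfacet
  facet normal 1.0000 0.0000 0.0000
    outer loop
      vertex 17.12 0.00 0.00
      vertex 17.12 17.81 26.86
      vertex 17.12 0.00 26.86
    endloop
  endfacet
endsolid part

The G0 Z moves step by Δz≈5.37 mm. Every layer's G1 loop is the same polygon, so the solid is a straight extrusion of it from z=0 to z≈26.9. Closing with flat bottom and top caps and triangulating gives 12 facets — a rectangular box, roughly 17.1 × 17.8 mm footprint and 26.9 mm tall.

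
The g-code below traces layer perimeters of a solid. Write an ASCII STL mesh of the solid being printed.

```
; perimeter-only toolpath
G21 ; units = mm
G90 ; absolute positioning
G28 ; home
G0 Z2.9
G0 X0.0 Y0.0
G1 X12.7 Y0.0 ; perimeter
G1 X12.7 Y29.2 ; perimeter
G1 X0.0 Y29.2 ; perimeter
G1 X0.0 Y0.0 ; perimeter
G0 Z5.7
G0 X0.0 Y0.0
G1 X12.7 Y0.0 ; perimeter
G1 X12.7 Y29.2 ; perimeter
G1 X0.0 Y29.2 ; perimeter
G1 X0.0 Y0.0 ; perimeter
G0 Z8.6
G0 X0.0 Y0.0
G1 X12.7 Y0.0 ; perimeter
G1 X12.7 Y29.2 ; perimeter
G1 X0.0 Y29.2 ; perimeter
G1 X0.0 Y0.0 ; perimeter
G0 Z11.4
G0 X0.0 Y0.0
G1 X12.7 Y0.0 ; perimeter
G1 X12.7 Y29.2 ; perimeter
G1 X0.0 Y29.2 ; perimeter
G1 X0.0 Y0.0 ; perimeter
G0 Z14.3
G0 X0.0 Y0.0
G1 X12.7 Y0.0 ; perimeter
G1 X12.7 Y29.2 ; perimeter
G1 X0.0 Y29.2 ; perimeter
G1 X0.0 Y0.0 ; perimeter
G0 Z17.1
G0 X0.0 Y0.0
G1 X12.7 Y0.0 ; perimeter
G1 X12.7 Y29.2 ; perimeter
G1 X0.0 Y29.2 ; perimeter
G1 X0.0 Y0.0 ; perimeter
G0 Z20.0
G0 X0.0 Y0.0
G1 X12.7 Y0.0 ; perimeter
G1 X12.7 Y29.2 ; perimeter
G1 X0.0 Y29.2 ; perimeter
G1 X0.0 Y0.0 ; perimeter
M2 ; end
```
solid part
  facet normal 0.0000 0.0000 -1.0000
    outer loop
      vertex 12.7 29.2 0.0
      vertex 12.7 0.0 0.0
      vertex 0.0 0.0 0.0
    endloop
  endfacet
  facet normal 0.0000 0.0000 -1.0000
    outer loop
      vertex 0.0 29.2 0.0
      vertex 12.7 29.2 0.0
      vertex 0.0 0.0 0.0
    endloop
  endfacet
  facet normal 0.0000 0.0000 1.0000
    outer loop
      vertex 0.0 0.0 20.0
      vertex 12.7 0.0 20.0
      vertex 12.7 29.2 20.0
    endloop
  endfacet
  facet normal 0.0000 0.0000 1.0000
    outer loop
      vertex 0.0 0.0 20.0
      vertex 12.7 29.2 20.0
      vertex 0.0 29.2 20.0
    endloop
  endfacet
  facet normal 0.0000 -1.0000 0.0000
    outer loop
      vertex 0.0 0.0 0.0
      vertex 12.7 0.0 0.0
      vertex 12.7 0.0 20.0
    endloop
  endfacet
  facet normal 0.0000 -1.0000 0.0000
    outer loop
      vertex 0.0 0.0 0.0
      vertex 12.7 0.0 20.0
      vertex 0.0 0.0 20.0
    endloop
  endfacet
  facet normal 0.0000 1.0000 0.0000
    outer loop
      vertex 12.7 29.2 20.0
      vertex 12.7 29.2 0.0
      vertex 0.0 29.2 0.0
    endloop
  endfacet
  facet normal 0.0000 1.0000 0.0000
    outer loop
      vertex 0.0 29.2 20.0
      vertex 12.7 29.2 20.0
      vertex 0.0 29.2 0.0
    endloop
  endfacet
  facet normal -1.0000 0.0000 0.0000
    outer loop
      vertex 0.0 29.2 20.0
      vertex 0.0 29.2 0.0
      vertex 0.0 0.0 0.0
    endloop
  endfacet
  facet normal -1.0000 0.0000 0.0000
    outer loop
      vertex 0.0 0.0 20.0
      vertex 0.0 29.2 20.0
      vertex 0.0 0.0 0.0
    endloop
  endfacet
  facet normal 1.0000 0.0000 0.0000
    outer loop
      vertex 12.7 0.0 0.0
      vertex 12.7 29.2 0.0
      vertex 12.7 29.2 20.0
    endloop
  endfacet
  facet normal 1.0000 0.0000 0.0000
    outer loop
      vertex 12.7 0.0 0.0
      vertex 12.7 29.2 20.0
      vertex 12.7 0.0 20.0
    endloop
  endfacet
endsolid part

The G0 Z moves step by Δz≈2.9 mm. Every layer's G1 loop is the same polygon, so the solid is a straight extrusion of it from z=0 to z≈20. Closing with flat bottom and top caps and triangulating gives 12 facets — a rectangular box, roughly 12.7 × 29.2 mm footprint and 20 mm tall.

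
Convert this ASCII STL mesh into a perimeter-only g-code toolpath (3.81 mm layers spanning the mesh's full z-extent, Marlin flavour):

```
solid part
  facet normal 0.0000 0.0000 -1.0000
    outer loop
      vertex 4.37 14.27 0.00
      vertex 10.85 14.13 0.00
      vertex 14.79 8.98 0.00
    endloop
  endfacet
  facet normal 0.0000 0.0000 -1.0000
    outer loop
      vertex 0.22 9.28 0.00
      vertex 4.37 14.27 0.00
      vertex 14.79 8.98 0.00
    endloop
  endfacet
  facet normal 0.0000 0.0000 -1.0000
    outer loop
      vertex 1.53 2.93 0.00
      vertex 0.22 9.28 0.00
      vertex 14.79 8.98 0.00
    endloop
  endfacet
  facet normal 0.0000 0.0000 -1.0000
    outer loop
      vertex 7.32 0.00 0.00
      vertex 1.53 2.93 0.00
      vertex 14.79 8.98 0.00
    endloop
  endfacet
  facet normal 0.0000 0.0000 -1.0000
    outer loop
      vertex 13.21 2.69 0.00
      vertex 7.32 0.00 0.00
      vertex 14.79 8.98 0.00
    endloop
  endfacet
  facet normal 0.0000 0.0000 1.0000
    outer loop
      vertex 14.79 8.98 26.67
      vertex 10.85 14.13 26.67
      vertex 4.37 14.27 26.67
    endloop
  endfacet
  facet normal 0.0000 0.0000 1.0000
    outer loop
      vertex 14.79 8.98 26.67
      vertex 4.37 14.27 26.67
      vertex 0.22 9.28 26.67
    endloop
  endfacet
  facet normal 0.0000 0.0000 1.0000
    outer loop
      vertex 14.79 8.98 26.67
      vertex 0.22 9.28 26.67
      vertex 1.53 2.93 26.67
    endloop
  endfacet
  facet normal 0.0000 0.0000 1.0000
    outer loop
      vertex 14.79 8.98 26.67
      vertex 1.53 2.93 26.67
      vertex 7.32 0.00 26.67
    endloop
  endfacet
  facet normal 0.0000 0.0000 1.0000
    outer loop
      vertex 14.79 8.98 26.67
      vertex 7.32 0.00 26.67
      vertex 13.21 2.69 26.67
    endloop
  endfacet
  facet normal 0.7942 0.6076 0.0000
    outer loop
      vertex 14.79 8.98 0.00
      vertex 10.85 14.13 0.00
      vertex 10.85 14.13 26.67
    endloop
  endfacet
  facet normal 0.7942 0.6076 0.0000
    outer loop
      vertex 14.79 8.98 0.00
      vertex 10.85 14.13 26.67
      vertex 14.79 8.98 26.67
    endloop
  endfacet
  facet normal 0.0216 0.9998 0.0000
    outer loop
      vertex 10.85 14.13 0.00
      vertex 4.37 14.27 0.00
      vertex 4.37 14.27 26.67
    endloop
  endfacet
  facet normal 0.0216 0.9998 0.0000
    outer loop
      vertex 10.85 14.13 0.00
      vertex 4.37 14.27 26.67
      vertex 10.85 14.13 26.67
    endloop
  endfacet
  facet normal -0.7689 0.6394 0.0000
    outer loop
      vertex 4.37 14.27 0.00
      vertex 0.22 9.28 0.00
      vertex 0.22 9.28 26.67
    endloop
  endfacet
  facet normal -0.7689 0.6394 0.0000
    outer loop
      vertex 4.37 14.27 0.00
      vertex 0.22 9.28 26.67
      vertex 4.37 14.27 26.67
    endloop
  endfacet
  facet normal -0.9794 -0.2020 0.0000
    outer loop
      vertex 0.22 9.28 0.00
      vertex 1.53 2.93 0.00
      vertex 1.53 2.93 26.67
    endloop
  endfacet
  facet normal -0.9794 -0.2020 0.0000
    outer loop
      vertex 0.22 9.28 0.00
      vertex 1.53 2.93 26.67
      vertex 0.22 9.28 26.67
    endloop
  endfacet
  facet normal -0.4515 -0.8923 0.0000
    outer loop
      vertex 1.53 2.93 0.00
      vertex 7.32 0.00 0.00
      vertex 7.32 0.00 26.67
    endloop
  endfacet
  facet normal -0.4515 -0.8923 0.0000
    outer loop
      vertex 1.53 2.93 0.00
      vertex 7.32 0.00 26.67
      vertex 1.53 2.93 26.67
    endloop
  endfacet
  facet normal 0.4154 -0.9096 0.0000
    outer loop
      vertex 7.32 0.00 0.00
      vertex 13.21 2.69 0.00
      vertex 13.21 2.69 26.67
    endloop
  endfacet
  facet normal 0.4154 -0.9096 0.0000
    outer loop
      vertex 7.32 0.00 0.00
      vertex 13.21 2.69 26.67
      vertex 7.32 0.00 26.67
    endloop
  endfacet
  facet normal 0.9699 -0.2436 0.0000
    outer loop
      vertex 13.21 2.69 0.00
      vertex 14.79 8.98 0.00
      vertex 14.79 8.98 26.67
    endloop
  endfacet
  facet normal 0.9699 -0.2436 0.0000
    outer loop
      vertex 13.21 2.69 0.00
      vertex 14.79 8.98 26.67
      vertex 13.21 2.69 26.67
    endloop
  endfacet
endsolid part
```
; perimeter-only toolpath
G21 ; units = mm
G90 ; absolute positioning
G28 ; home
; layer 1
G0 Z3.81
G0 X14.79 Y8.98
G1 X10.85 Y14.13
G1 X4.37 Y14.27
G1 X0.22 Y9.28
G1 X1.53 Y2.93
G1 X7.32 Y0.00
G1 X13.21 Y2.69
G1 X14.79 Y8.98
; layer 2
G0 Z7.62
G0 X14.79 Y8.98
G1 X10.85 Y14.13
G1 X4.37 Y14.27
G1 X0.22 Y9.28
G1 X1.53 Y2.93
G1 X7.32 Y0.00
G1 X13.21 Y2.69
G1 X14.79 Y8.98
; layer 3
G0 Z11.43
G0 X14.79 Y8.98
G1 X10.85 Y14.13
G1 X4.37 Y14.27
G1 X0.22 Y9.28
G1 X1.53 Y2.93
G1 X7.32 Y0.00
G1 X13.21 Y2.69
G1 X14.79 Y8.98
; layer 4
G0 Z15.24
G0 X14.79 Y8.98
G1 X10.85 Y14.13
G1 X4.37 Y14.27
G1 X0.22 Y9.28
G1 X1.53 Y2.93
G1 X7.32 Y0.00
G1 X13.21 Y2.69
G1 X14.79 Y8.98
; layer 5
G0 Z19.05
G0 X14.79 Y8.98
G1 X10.85 Y14.13
G1 X4.37 Y14.27
G1 X0.22 Y9.28
G1 X1.53 Y2.93
G1 X7.32 Y0.00
G1 X13.21 Y2.69
G1 X14.79 Y8.98
; layer 6
G0 Z22.86
G0 X14.79 Y8.98
G1 X10.85 Y14.13
G1 X4.37 Y14.27
G1 X0.22 Y9.28
G1 X1.53 Y2.93
G1 X7.32 Y0.00
G1 X13.21 Y2.69
G1 X14.79 Y8.98
; layer 7
G0 Z26.67
G0 X14.79 Y8.98
G1 X10.85 Y14.13
G1 X4.37 Y14.27
G1 X0.22 Y9.28
G1 X1.53 Y2.93
G1 X7.32 Y0.00
G1 X13.21 Y2.69
G1 X14.79 Y8.98
M2 ; end

The solid is a regular 7-sided prism (a cylinder approximated with 7 flat sides), circumscribed radius ≈ 7.47 mm, height ≈ 26.7 mm. Slicing at Δz = 3.81 mm — 7 equal slices spanning the solid's height, so layer i sits at z = i·h/7 — gives 7 non-empty perimeters. Each is a 7-segment closed polygon; G0 lifts to the layer z and rapids to the start vertex, then G1 traces the edges.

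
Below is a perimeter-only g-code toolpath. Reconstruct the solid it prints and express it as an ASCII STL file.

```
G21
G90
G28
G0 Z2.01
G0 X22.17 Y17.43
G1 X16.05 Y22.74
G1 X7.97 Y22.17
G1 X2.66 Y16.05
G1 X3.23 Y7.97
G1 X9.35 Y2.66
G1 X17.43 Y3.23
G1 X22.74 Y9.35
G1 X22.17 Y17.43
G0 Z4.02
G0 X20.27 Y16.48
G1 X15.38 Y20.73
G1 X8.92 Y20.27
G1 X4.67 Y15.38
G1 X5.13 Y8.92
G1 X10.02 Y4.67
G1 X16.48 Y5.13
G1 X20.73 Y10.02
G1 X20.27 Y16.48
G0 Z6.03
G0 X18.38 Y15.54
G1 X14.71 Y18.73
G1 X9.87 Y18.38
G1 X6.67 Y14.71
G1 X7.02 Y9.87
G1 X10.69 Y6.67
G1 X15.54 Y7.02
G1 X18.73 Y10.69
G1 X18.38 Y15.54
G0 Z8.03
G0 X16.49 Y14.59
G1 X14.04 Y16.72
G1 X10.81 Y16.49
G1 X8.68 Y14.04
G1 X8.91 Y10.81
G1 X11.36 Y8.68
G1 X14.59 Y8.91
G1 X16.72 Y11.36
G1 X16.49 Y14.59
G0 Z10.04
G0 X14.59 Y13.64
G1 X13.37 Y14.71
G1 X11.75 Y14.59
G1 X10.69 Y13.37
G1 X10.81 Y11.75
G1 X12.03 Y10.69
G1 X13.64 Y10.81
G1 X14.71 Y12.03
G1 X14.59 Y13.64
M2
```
solid part
  facet normal 0.0000 0.0000 -1.0000
    outer loop
      vertex 7.03 24.06 0.00
      vertex 16.72 24.75 0.00
      vertex 24.06 18.37 0.00
    endloop
  endfacet
  facet normal 0.0000 0.0000 -1.0000
    outer loop
      vertex 0.65 16.72 0.00
      vertex 7.03 24.06 0.00
      vertex 24.06 18.37 0.00
    endloop
  endfacet
  facet normal 0.0000 0.0000 -1.0000
    outer loop
      vertex 1.34 7.03 0.00
      vertex 0.65 16.72 0.00
      vertex 24.06 18.37 0.00
    endloop
  endfacet
  facet normal 0.0000 0.0000 -1.0000
    outer loop
      vertex 8.68 0.65 0.00
      vertex 1.34 7.03 0.00
      vertex 24.06 18.37 0.00
    endloop
  endfacet
  facet normal 0.0000 0.0000 -1.0000
    outer loop
      vertex 18.37 1.34 0.00
      vertex 8.68 0.65 0.00
      vertex 24.06 18.37 0.00
    endloop
  endfacet
  facet normal 0.0000 0.0000 -1.0000
    outer loop
      vertex 24.75 8.68 0.00
      vertex 18.37 1.34 0.00
      vertex 24.06 18.37 0.00
    endloop
  endfacet
  facet normal 0.4700 0.5408 0.6976
    outer loop
      vertex 24.06 18.37 0.00
      vertex 16.72 24.75 0.00
      vertex 12.70 12.70 12.05
    endloop
  endfacet
  facet normal -0.0509 0.7146 0.6977
    outer loop
      vertex 16.72 24.75 0.00
      vertex 7.03 24.06 0.00
      vertex 12.70 12.70 12.05
    endloop
  endfacet
  facet normal -0.5408 0.4700 0.6976
    outer loop
      vertex 7.03 24.06 0.00
      vertex 0.65 16.72 0.00
      vertex 12.70 12.70 12.05
    endloop
  endfacet
  facet normal -0.7146 -0.0509 0.6977
    outer loop
      vertex 0.65 16.72 0.00
      vertex 1.34 7.03 0.00
      vertex 12.70 12.70 12.05
    endloop
  endfacet
  facet normal -0.4700 -0.5408 0.6976
    outer loop
      vertex 1.34 7.03 0.00
      vertex 8.68 0.65 0.00
      vertex 12.70 12.70 12.05
    endloop
  endfacet
  facet normal 0.0509 -0.7146 0.6977
    outer loop
      vertex 8.68 0.65 0.00
      vertex 18.37 1.34 0.00
      vertex 12.70 12.70 12.05
    endloop
  endfacet
  facet normal 0.5408 -0.4700 0.6976
    outer loop
      vertex 18.37 1.34 0.00
      vertex 24.75 8.68 0.00
      vertex 12.70 12.70 12.05
    endloop
  endfacet
  facet normal 0.7146 0.0509 0.6977
    outer loop
      vertex 24.75 8.68 0.00
      vertex 24.06 18.37 0.00
      vertex 12.70 12.70 12.05
    endloop
  endfacet
endsolid part

The G0 Z moves step by Δz≈2.01 mm. The G1 loops shrink linearly with z, so the solid tapers from its base footprint up to z≈12.1. Closing with a flat bottom cap and the tapered top and triangulating gives 14 facets — a regular 8-sided pyramid, base circumscribed radius ≈ 12.7 mm, apex at z ≈ 12.1 mm.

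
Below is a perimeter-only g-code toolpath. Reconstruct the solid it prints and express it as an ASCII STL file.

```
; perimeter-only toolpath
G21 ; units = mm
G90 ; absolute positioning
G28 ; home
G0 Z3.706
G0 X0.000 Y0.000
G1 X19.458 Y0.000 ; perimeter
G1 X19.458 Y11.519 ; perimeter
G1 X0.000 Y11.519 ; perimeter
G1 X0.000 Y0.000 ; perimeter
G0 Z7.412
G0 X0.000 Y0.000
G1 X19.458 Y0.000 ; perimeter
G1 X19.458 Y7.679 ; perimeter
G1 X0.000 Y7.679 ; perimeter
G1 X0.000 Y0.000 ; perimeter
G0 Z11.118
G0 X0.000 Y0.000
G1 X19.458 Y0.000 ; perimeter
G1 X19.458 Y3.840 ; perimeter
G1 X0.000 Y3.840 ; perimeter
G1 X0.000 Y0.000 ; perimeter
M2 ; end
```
solid part
  facet normal 0.0000 0.0000 -1.0000
    outer loop
      vertex 19.458 15.359 0.000
      vertex 19.458 0.000 0.000
      vertex 0.000 0.000 0.000
    endloop
  endfacet
  facet normal 0.0000 0.0000 -1.0000
    outer loop
      vertex 0.000 15.359 0.000
      vertex 19.458 15.359 0.000
      vertex 0.000 0.000 0.000
    endloop
  endfacet
  facet normal 0.0000 -1.0000 0.0000
    outer loop
      vertex 0.000 0.000 0.000
      vertex 19.458 0.000 0.000
      vertex 19.458 0.000 14.824
    endloop
  endfacet
  facet normal 0.0000 -1.0000 0.0000
    outer loop
      vertex 0.000 0.000 0.000
      vertex 19.458 0.000 14.824
      vertex 0.000 0.000 14.824
    endloop
  endfacet
  facet normal 0.0000 0.6945 0.7195
    outer loop
      vertex 0.000 0.000 14.824
      vertex 19.458 0.000 14.824
      vertex 19.458 15.359 0.000
    endloop
  endfacet
  facet normal 0.0000 0.6945 0.7195
    outer loop
      vertex 0.000 0.000 14.824
      vertex 19.458 15.359 0.000
      vertex 0.000 15.359 0.000
    endloop
  endfacet
  facet normal -1.0000 0.0000 0.0000
    outer loop
      vertex 0.000 0.000 14.824
      vertex 0.000 15.359 0.000
      vertex 0.000 0.000 0.000
    endloop
  endfacet
  facet normal 1.0000 0.0000 0.0000
    outer loop
      vertex 19.458 0.000 0.000
      vertex 19.458 15.359 0.000
      vertex 19.458 0.000 14.824
    endloop
  endfacet
endsolid part

The G0 Z moves step by Δz≈3.706 mm. The G1 loops shrink linearly with z, so the solid tapers from its base footprint up to z≈14.8. Closing with a flat bottom cap and the tapered top and triangulating gives 8 facets — a wedge (ramp): 19.5 × 15.4 mm base, rising to 14.8 mm along the y=0 edge and sloping linearly to z=0 at y=15.4.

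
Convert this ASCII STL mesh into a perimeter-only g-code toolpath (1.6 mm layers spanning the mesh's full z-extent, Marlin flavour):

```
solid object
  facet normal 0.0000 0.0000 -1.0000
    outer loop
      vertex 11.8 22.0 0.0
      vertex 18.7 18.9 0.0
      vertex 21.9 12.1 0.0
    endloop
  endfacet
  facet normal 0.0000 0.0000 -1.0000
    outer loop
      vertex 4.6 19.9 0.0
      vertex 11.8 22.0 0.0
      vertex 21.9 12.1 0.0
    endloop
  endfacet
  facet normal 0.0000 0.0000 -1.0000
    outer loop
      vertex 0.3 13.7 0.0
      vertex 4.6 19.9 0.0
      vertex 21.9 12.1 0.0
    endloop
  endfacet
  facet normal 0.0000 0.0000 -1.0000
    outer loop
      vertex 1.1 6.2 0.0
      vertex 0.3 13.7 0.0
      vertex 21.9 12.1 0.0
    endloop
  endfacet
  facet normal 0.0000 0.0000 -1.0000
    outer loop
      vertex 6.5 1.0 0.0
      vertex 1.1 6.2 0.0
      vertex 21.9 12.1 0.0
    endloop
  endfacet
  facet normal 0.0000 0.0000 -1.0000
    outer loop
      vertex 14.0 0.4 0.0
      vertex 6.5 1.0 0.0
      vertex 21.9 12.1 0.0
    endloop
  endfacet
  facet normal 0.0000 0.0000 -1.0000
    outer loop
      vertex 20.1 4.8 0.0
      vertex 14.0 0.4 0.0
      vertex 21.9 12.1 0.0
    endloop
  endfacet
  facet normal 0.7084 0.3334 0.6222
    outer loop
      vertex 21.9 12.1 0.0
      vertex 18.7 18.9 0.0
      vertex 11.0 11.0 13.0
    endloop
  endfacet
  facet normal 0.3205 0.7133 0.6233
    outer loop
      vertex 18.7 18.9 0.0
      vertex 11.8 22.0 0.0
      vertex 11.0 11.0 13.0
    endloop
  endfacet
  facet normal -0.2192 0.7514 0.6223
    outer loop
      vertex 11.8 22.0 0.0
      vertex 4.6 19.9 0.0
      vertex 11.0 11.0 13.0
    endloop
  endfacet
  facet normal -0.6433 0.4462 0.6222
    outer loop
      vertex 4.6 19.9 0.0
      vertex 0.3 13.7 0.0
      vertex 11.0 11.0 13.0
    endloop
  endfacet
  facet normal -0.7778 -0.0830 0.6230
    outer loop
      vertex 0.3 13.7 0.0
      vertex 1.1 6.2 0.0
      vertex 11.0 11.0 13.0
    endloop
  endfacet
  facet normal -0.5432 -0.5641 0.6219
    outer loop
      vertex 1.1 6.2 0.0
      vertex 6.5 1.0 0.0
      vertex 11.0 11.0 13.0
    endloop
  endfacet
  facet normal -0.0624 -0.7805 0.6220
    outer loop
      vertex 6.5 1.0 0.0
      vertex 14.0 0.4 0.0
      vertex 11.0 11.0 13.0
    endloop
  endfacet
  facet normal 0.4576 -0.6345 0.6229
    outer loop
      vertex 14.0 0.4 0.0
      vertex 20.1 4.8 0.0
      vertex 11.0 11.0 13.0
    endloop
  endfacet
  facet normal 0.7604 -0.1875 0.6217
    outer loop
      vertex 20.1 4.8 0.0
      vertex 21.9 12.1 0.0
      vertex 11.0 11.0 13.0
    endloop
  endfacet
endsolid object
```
; perimeter-only toolpath
G21 ; units = mm
G90 ; absolute positioning
G28 ; home
; layer 1
G0 Z1.6
G0 X20.5 Y12.0
G1 X17.7 Y17.9
G1 X11.7 Y20.6
G1 X5.4 Y18.8
G1 X1.6 Y13.4
G1 X2.3 Y6.8
G1 X7.1 Y2.2
G1 X13.6 Y1.7
G1 X19.0 Y5.6
G1 X20.5 Y12.0
; layer 2
G0 Z3.2
G0 X19.2 Y11.8
G1 X16.8 Y16.9
G1 X11.6 Y19.2
G1 X6.2 Y17.7
G1 X3.0 Y13.0
G1 X3.6 Y7.4
G1 X7.6 Y3.5
G1 X13.2 Y3.0
G1 X17.8 Y6.3
G1 X19.2 Y11.8
; layer 3
G0 Z4.9
G0 X17.8 Y11.7
G1 X15.8 Y15.9
G1 X11.5 Y17.9
G1 X7.0 Y16.6
G1 X4.3 Y12.7
G1 X4.8 Y8.0
G1 X8.2 Y4.8
G1 X12.9 Y4.4
G1 X16.7 Y7.1
G1 X17.8 Y11.7
; layer 4
G0 Z6.5
G0 X16.4 Y11.6
G1 X14.8 Y14.9
G1 X11.4 Y16.5
G1 X7.8 Y15.4
G1 X5.7 Y12.3
G1 X6.0 Y8.6
G1 X8.8 Y6.0
G1 X12.5 Y5.7
G1 X15.6 Y7.9
G1 X16.4 Y11.6
; layer 5
G0 Z8.1
G0 X15.1 Y11.4
G1 X13.9 Y14.0
G1 X11.3 Y15.1
G1 X8.6 Y14.3
G1 X7.0 Y12.0
G1 X7.3 Y9.2
G1 X9.3 Y7.2
G1 X12.1 Y7.0
G1 X14.4 Y8.7
G1 X15.1 Y11.4
; layer 6
G0 Z9.8
G0 X13.7 Y11.3
G1 X12.9 Y13.0
G1 X11.2 Y13.8
G1 X9.4 Y13.2
G1 X8.3 Y11.7
G1 X8.5 Y9.8
G1 X9.9 Y8.5
G1 X11.8 Y8.3
G1 X13.3 Y9.4
G1 X13.7 Y11.3
; layer 7
G0 Z11.4
G0 X12.4 Y11.1
G1 X12.0 Y12.0
G1 X11.1 Y12.4
G1 X10.2 Y12.1
G1 X9.7 Y11.3
G1 X9.8 Y10.4
G1 X10.4 Y9.8
G1 X11.4 Y9.7
G1 X12.1 Y10.2
G1 X12.4 Y11.1
M2 ; end

The solid is a regular 9-sided pyramid, base circumscribed radius ≈ 11 mm, apex at z ≈ 13 mm. Slicing at Δz = 1.6 mm — 8 equal slices spanning the solid's height, so layer i sits at z = i·h/8 — gives 7 non-empty perimeters. Each is a 9-segment closed polygon; G0 lifts to the layer z and rapids to the start vertex, then G1 traces the edges. The cross-section shrinks linearly with z (the slice at the apex is degenerate and omitted).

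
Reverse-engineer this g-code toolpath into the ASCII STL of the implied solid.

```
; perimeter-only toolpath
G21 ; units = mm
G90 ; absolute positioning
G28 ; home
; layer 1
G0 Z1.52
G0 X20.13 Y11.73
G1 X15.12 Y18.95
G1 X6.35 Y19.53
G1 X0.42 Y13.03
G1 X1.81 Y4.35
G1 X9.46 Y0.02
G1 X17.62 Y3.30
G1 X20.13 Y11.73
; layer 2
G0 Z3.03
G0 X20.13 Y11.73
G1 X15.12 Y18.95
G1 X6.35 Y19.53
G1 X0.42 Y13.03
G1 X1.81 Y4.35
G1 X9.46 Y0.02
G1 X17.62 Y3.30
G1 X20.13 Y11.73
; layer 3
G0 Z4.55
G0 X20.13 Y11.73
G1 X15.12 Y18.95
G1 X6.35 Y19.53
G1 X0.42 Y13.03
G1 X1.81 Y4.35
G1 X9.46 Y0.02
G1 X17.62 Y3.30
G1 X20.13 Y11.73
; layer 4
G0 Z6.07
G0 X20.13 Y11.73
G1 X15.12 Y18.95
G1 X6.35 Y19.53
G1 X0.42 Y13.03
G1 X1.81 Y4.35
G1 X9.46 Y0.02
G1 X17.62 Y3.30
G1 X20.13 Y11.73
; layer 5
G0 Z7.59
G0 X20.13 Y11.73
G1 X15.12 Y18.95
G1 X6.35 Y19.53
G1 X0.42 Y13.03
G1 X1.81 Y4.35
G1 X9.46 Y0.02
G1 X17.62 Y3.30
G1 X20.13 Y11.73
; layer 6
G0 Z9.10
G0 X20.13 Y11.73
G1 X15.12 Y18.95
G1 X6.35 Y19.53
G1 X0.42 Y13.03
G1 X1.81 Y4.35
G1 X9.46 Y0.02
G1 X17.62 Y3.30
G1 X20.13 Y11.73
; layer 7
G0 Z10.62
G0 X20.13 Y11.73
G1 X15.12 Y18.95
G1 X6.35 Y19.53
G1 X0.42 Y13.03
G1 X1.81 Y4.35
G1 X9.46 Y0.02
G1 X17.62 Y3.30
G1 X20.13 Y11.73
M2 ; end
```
solid part
  facet normal 0.0000 0.0000 -1.0000
    outer loop
      vertex 6.35 19.53 0.00
      vertex 15.12 18.95 0.00
      vertex 20.13 11.73 0.00
    endloop
  endfacet
  facet normal 0.0000 0.0000 -1.0000
    outer loop
      vertex 0.42 13.03 0.00
      vertex 6.35 19.53 0.00
      vertex 20.13 11.73 0.00
    endloop
  endfacet
  facet normal 0.0000 0.0000 -1.0000
    outer loop
      vertex 1.81 4.35 0.00
      vertex 0.42 13.03 0.00
      vertex 20.13 11.73 0.00
    endloop
  endfacet
  facet normal 0.0000 0.0000 -1.0000
    outer loop
      vertex 9.46 0.02 0.00
      vertex 1.81 4.35 0.00
      vertex 20.13 11.73 0.00
    endloop
  endfacet
  facet normal 0.0000 0.0000 -1.0000
    outer loop
      vertex 17.62 3.30 0.00
      vertex 9.46 0.02 0.00
      vertex 20.13 11.73 0.00
    endloop
  endfacet
  facet normal 0.0000 0.0000 1.0000
    outer loop
      vertex 20.13 11.73 10.62
      vertex 15.12 18.95 10.62
      vertex 6.35 19.53 10.62
    endloop
  endfacet
  facet normal 0.0000 0.0000 1.0000
    outer loop
      vertex 20.13 11.73 10.62
      vertex 6.35 19.53 10.62
      vertex 0.42 13.03 10.62
    endloop
  endfacet
  facet normal 0.0000 0.0000 1.0000
    outer loop
      vertex 20.13 11.73 10.62
      vertex 0.42 13.03 10.62
      vertex 1.81 4.35 10.62
    endloop
  endfacet
  facet normal 0.0000 0.0000 1.0000
    outer loop
      vertex 20.13 11.73 10.62
      vertex 1.81 4.35 10.62
      vertex 9.46 0.02 10.62
    endloop
  endfacet
  facet normal 0.0000 0.0000 1.0000
    outer loop
      vertex 20.13 11.73 10.62
      vertex 9.46 0.02 10.62
      vertex 17.62 3.30 10.62
    endloop
  endfacet
  facet normal 0.8216 0.5701 0.0000
    outer loop
      vertex 20.13 11.73 0.00
      vertex 15.12 18.95 0.00
      vertex 15.12 18.95 10.62
    endloop
  endfacet
  facet normal 0.8216 0.5701 0.0000
    outer loop
      vertex 20.13 11.73 0.00
      vertex 15.12 18.95 10.62
      vertex 20.13 11.73 10.62
    endloop
  endfacet
  facet normal 0.0660 0.9978 0.0000
    outer loop
      vertex 15.12 18.95 0.00
      vertex 6.35 19.53 0.00
      vertex 6.35 19.53 10.62
    endloop
  endfacet
  facet normal 0.0660 0.9978 0.0000
    outer loop
      vertex 15.12 18.95 0.00
      vertex 6.35 19.53 10.62
      vertex 15.12 18.95 10.62
    endloop
  endfacet
  facet normal -0.7388 0.6740 0.0000
    outer loop
      vertex 6.35 19.53 0.00
      vertex 0.42 13.03 0.00
      vertex 0.42 13.03 10.62
    endloop
  endfacet
  facet normal -0.7388 0.6740 0.0000
    outer loop
      vertex 6.35 19.53 0.00
      vertex 0.42 13.03 10.62
      vertex 6.35 19.53 10.62
    endloop
  endfacet
  facet normal -0.9874 -0.1581 0.0000
    outer loop
      vertex 0.42 13.03 0.00
      vertex 1.81 4.35 0.00
      vertex 1.81 4.35 10.62
    endloop
  endfacet
  facet normal -0.9874 -0.1581 0.0000
    outer loop
      vertex 0.42 13.03 0.00
      vertex 1.81 4.35 10.62
      vertex 0.42 13.03 10.62
    endloop
  endfacet
  facet normal -0.4926 -0.8703 0.0000
    outer loop
      vertex 1.81 4.35 0.00
      vertex 9.46 0.02 0.00
      vertex 9.46 0.02 10.62
    endloop
  endfacet
  facet normal -0.4926 -0.8703 0.0000
    outer loop
      vertex 1.81 4.35 0.00
      vertex 9.46 0.02 10.62
      vertex 1.81 4.35 10.62
    endloop
  endfacet
  facet normal 0.3730 -0.9278 0.0000
    outer loop
      vertex 9.46 0.02 0.00
      vertex 17.62 3.30 0.00
      vertex 17.62 3.30 10.62
    endloop
  endfacet
  facet normal 0.3730 -0.9278 0.0000
    outer loop
      vertex 9.46 0.02 0.00
      vertex 17.62 3.30 10.62
      vertex 9.46 0.02 10.62
    endloop
  endfacet
  facet normal 0.9584 -0.2854 0.0000
    outer loop
      vertex 17.62 3.30 0.00
      vertex 20.13 11.73 0.00
      vertex 20.13 11.73 10.62
    endloop
  endfacet
  facet normal 0.9584 -0.2854 0.0000
    outer loop
      vertex 17.62 3.30 0.00
      vertex 20.13 11.73 10.62
      vertex 17.62 3.30 10.62
    endloop
  endfacet
endsolid part

The G0 Z moves step by Δz≈1.52 mm. Every layer's G1 loop is the same polygon, so the solid is a straight extrusion of it from z=0 to z≈10.6. Closing with flat bottom and top caps and triangulating gives 24 facets — a regular 7-sided prism (a cylinder approximated with 7 flat sides), circumscribed radius ≈ 10.1 mm, height ≈ 10.6 mm.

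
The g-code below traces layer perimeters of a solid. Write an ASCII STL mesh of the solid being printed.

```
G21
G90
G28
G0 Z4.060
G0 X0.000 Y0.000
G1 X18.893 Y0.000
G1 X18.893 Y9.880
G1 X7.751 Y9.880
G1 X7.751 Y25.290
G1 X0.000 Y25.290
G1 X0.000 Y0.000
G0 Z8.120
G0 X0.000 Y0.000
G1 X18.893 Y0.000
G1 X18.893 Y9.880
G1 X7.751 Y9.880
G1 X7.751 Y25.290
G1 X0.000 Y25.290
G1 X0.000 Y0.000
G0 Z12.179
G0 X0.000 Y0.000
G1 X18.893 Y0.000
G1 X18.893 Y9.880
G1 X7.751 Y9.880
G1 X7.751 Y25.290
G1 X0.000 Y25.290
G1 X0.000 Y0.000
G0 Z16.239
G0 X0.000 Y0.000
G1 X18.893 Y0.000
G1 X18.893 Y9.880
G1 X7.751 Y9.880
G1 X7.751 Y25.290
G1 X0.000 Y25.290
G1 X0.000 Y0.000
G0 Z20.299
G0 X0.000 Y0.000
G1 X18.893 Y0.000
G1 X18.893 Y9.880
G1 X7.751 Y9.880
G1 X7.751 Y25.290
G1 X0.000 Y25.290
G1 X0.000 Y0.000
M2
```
solid part
  facet normal 0.0000 0.0000 -1.0000
    outer loop
      vertex 18.893 9.880 0.000
      vertex 18.893 0.000 0.000
      vertex 0.000 0.000 0.000
    endloop
  endfacet
  facet normal 0.0000 0.0000 -1.0000
    outer loop
      vertex 7.751 9.880 0.000
      vertex 18.893 9.880 0.000
      vertex 0.000 0.000 0.000
    endloop
  endfacet
  facet normal 0.0000 0.0000 -1.0000
    outer loop
      vertex 7.751 25.290 0.000
      vertex 7.751 9.880 0.000
      vertex 0.000 0.000 0.000
    endloop
  endfacet
  facet normal 0.0000 0.0000 -1.0000
    outer loop
      vertex 0.000 25.290 0.000
      vertex 7.751 25.290 0.000
      vertex 0.000 0.000 0.000
    endloop
  endfacet
  facet normal 0.0000 0.0000 1.0000
    outer loop
      vertex 0.000 0.000 20.299
      vertex 18.893 0.000 20.299
      vertex 18.893 9.880 20.299
    endloop
  endfacet
  facet normal 0.0000 0.0000 1.0000
    outer loop
      vertex 0.000 0.000 20.299
      vertex 18.893 9.880 20.299
      vertex 7.751 9.880 20.299
    endloop
  endfacet
  facet normal 0.0000 0.0000 1.0000
    outer loop
      vertex 0.000 0.000 20.299
      vertex 7.751 9.880 20.299
      vertex 7.751 25.290 20.299
    endloop
  endfacet
  facet normal 0.0000 0.0000 1.0000
    outer loop
      vertex 0.000 0.000 20.299
      vertex 7.751 25.290 20.299
      vertex 0.000 25.290 20.299
    endloop
  endfacet
  facet normal 0.0000 -1.0000 0.0000
    outer loop
      vertex 0.000 0.000 0.000
      vertex 18.893 0.000 0.000
      vertex 18.893 0.000 20.299
    endloop
  endfacet
  facet normal 0.0000 -1.0000 0.0000
    outer loop
      vertex 0.000 0.000 0.000
      vertex 18.893 0.000 20.299
      vertex 0.000 0.000 20.299
    endloop
  endfacet
  facet normal 1.0000 0.0000 0.0000
    outer loop
      vertex 18.893 0.000 0.000
      vertex 18.893 9.880 0.000
      vertex 18.893 9.880 20.299
    endloop
  endfacet
  facet normal 1.0000 0.0000 0.0000
    outer loop
      vertex 18.893 0.000 0.000
      vertex 18.893 9.880 20.299
      vertex 18.893 0.000 20.299
    endloop
  endfacet
  facet normal 0.0000 1.0000 0.0000
    outer loop
      vertex 18.893 9.880 0.000
      vertex 7.751 9.880 0.000
      vertex 7.751 9.880 20.299
    endloop
  endfacet
  facet normal 0.0000 1.0000 0.0000
    outer loop
      vertex 18.893 9.880 0.000
      vertex 7.751 9.880 20.299
      vertex 18.893 9.880 20.299
    endloop
  endfacet
  facet normal 1.0000 0.0000 0.0000
    outer loop
      vertex 7.751 9.880 0.000
      vertex 7.751 25.290 0.000
      vertex 7.751 25.290 20.299
    endloop
  endfacet
  facet normal 1.0000 0.0000 0.0000
    outer loop
      vertex 7.751 9.880 0.000
      vertex 7.751 25.290 20.299
      vertex 7.751 9.880 20.299
    endloop
  endfacet
  facet normal 0.0000 1.0000 0.0000
    outer loop
      vertex 7.751 25.290 0.000
      vertex 0.000 25.290 0.000
      vertex 0.000 25.290 20.299
    endloop
  endfacet
  facet normal 0.0000 1.0000 0.0000
    outer loop
      vertex 7.751 25.290 0.000
      vertex 0.000 25.290 20.299
      vertex 7.751 25.290 20.299
    endloop
  endfacet
  facet normal -1.0000 0.0000 0.0000
    outer loop
      vertex 0.000 25.290 0.000
      vertex 0.000 0.000 0.000
      vertex 0.000 0.000 20.299
    endloop
  endfacet
  facet normal -1.0000 0.0000 0.0000
    outer loop
      vertex 0.000 25.290 0.000
      vertex 0.000 0.000 20.299
      vertex 0.000 25.290 20.299
    endloop
  endfacet
endsolid part

The G0 Z moves step by Δz≈4.060 mm. Every layer's G1 loop is the same polygon, so the solid is a straight extrusion of it from z=0 to z≈20.3. Closing with flat bottom and top caps and triangulating gives 20 facets — an L-shaped prism: outer 18.9 × 25.3 mm, arm thicknesses ≈ 9.88 mm (horizontal) and 7.75 mm (vertical), extruded 20.3 mm in z.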